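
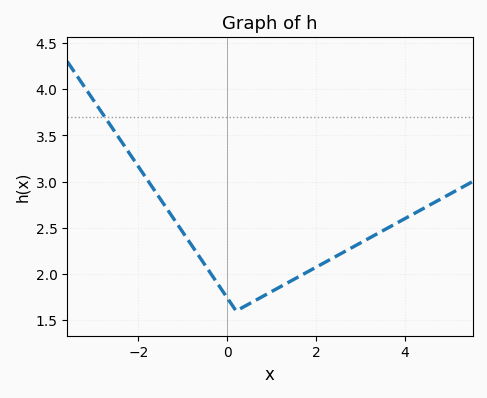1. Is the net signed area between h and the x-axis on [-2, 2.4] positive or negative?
positive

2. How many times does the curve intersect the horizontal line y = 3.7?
1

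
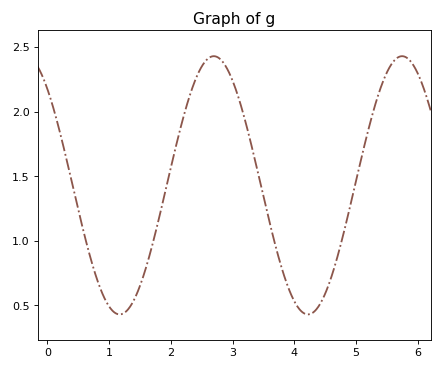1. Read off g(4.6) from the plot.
0.72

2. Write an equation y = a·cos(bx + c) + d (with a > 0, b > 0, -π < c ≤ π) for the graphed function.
y = 1cos(2.06x + 0.73) + 1.43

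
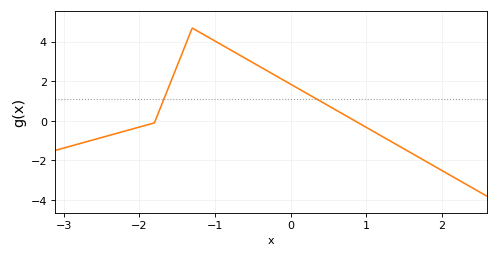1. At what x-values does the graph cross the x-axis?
-1.8, 0.9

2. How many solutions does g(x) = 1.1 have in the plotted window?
2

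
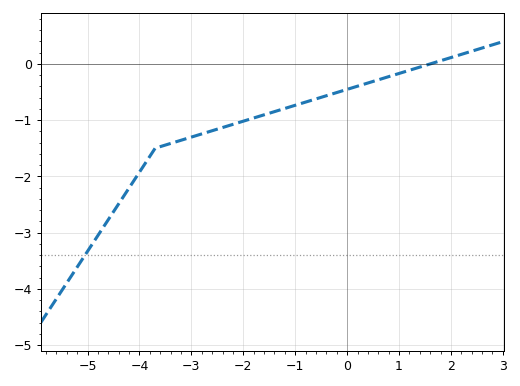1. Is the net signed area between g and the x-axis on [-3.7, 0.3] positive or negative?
negative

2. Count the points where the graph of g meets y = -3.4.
1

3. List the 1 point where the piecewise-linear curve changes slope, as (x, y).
(-3.7, -1.5)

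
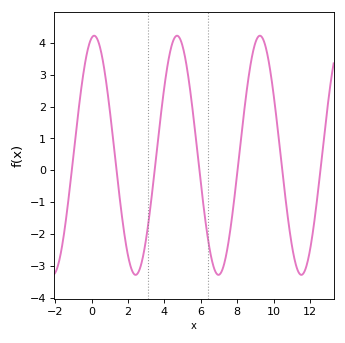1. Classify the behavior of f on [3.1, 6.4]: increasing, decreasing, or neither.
neither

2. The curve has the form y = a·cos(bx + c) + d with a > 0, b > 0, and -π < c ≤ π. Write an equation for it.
y = 3.75cos(1.4x - 0.19) + 0.47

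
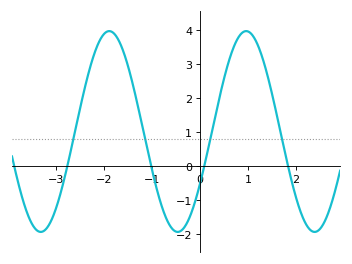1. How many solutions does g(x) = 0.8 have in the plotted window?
4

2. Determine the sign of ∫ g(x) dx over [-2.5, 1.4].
positive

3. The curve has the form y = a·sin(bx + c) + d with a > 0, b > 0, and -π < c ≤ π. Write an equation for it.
y = 2.95sin(2.2x - 0.55) + 1.01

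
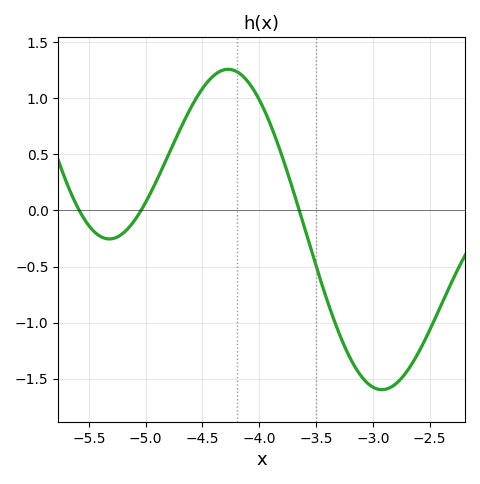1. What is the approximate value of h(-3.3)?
-1.1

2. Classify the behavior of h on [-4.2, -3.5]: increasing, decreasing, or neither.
decreasing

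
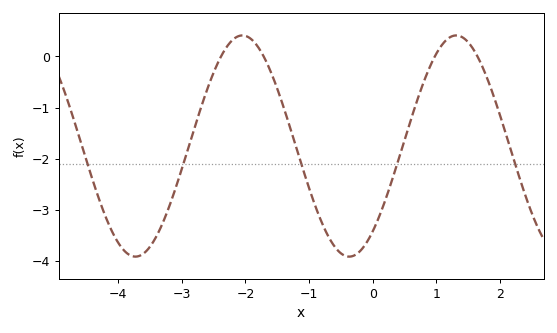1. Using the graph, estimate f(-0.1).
-3.6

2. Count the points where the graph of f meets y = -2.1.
5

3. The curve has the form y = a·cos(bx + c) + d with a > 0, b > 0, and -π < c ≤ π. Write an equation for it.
y = 2.16cos(1.9x - 2.5) - 1.75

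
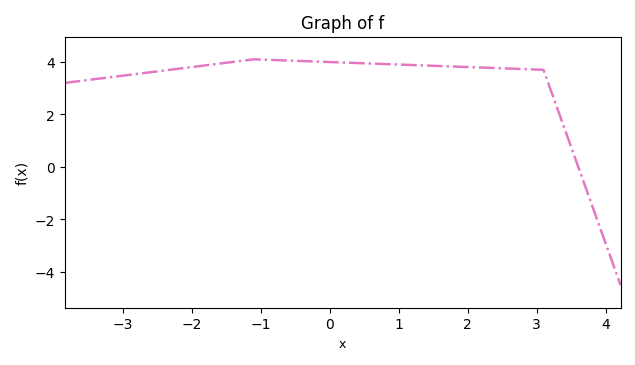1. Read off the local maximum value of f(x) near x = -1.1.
4.1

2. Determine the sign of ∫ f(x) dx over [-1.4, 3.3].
positive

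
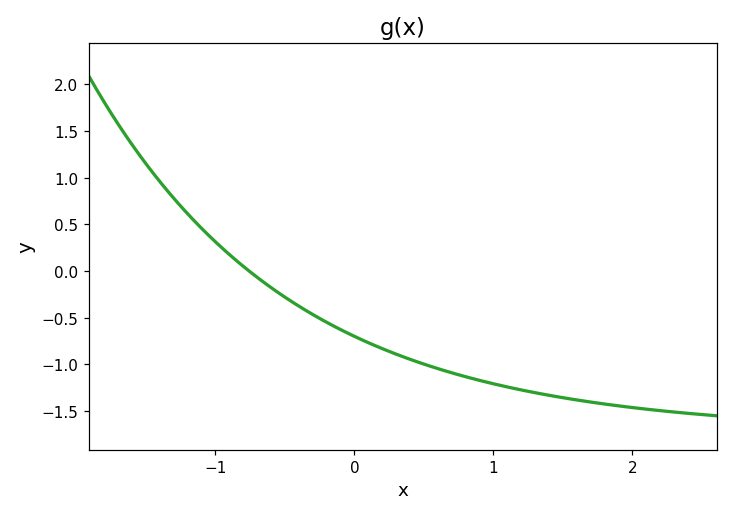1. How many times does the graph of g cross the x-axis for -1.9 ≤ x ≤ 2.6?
1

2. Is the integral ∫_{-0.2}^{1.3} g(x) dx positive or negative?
negative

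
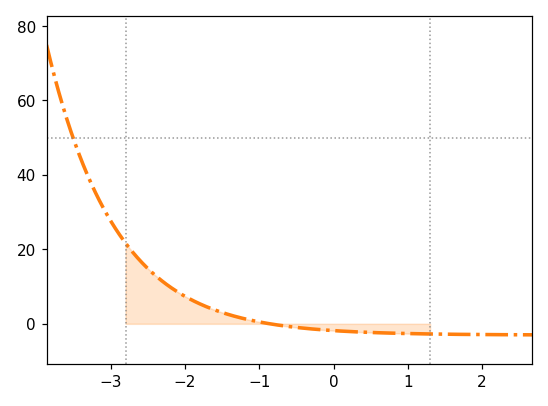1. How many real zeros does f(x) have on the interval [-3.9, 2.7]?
1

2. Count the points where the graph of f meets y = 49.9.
1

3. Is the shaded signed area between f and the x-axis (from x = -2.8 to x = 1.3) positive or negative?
positive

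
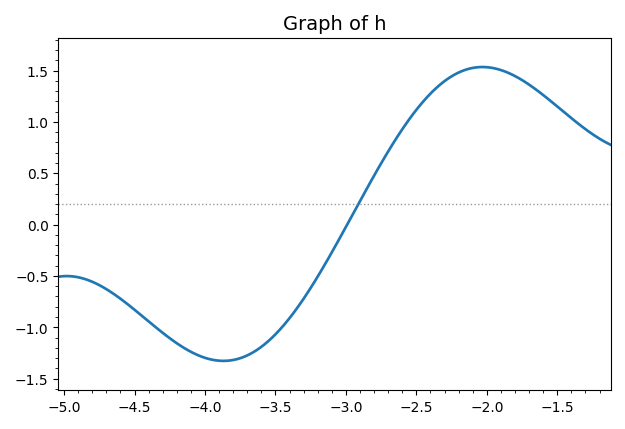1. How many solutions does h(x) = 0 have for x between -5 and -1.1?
1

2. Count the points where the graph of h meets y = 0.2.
1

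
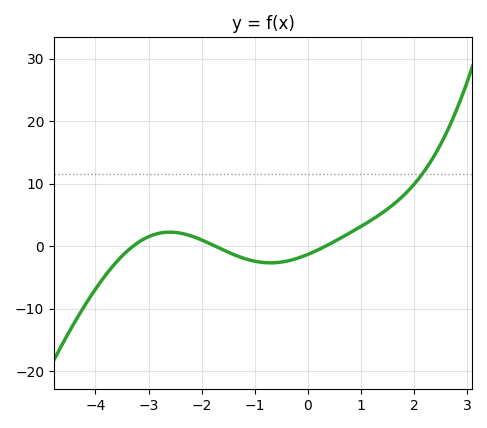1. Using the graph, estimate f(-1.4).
-1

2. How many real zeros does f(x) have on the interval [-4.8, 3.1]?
3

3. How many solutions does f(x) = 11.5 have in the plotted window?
1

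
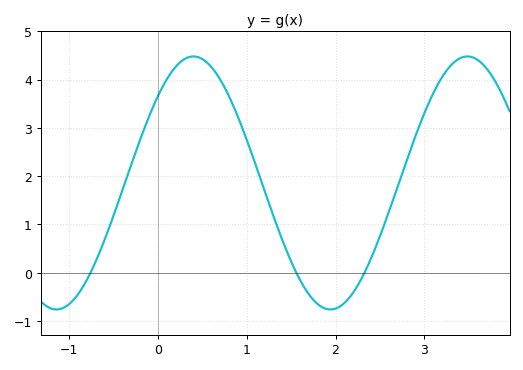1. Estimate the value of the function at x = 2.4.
0.3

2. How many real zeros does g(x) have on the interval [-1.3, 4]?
3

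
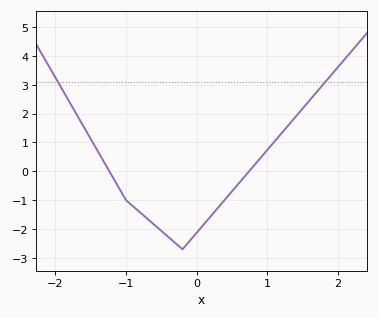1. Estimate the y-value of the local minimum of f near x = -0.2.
-2.7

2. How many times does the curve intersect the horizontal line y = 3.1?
2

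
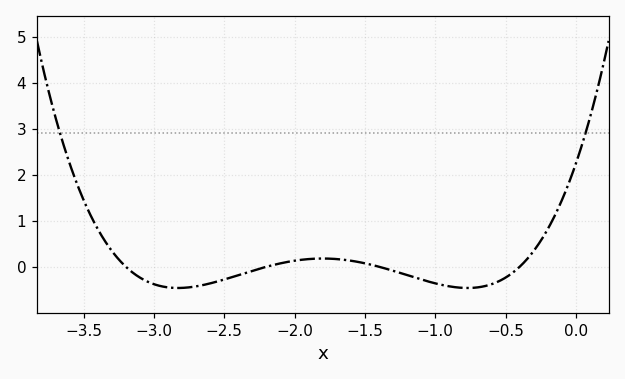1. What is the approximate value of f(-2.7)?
-0.4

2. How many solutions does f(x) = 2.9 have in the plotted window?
2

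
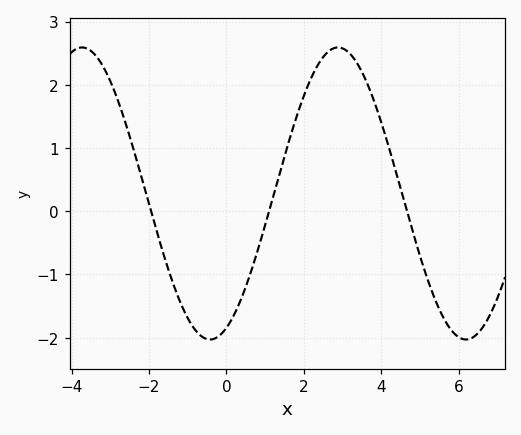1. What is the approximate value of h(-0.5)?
-2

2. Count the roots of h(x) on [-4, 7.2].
3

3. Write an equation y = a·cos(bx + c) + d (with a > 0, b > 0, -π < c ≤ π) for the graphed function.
y = 2.31cos(0.95x - 2.7) + 0.28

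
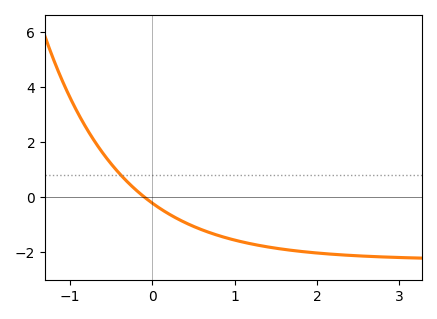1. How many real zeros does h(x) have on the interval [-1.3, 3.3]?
1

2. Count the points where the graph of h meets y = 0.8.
1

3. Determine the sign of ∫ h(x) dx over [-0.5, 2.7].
negative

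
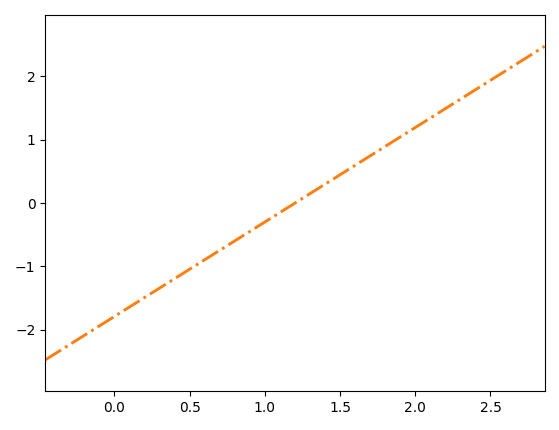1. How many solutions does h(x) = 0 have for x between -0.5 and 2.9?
1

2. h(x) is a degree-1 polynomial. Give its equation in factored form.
y = 1.49(x - 1.2)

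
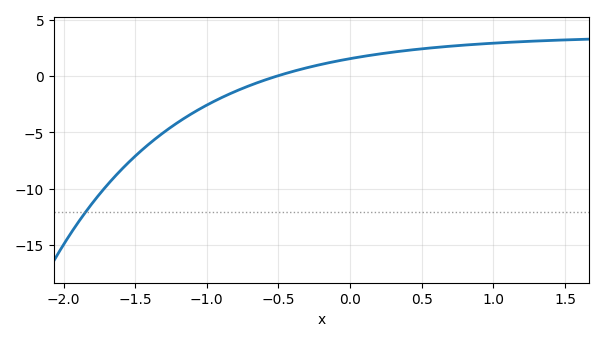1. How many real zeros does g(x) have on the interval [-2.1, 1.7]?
1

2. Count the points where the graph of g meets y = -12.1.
1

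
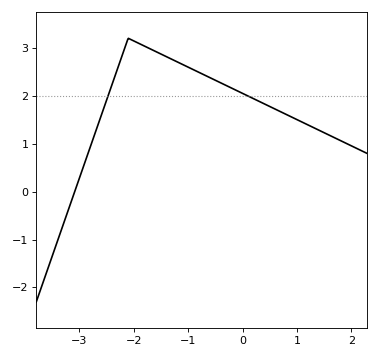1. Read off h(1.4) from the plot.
1.28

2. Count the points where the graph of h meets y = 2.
2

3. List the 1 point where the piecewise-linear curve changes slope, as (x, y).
(-2.1, 3.2)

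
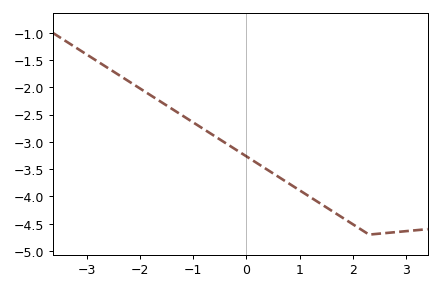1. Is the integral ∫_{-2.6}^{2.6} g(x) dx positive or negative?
negative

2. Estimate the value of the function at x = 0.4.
-3.52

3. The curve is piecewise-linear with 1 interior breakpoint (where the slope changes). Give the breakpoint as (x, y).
(2.3, -4.7)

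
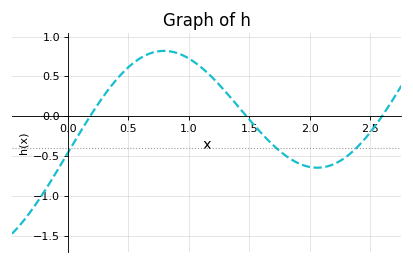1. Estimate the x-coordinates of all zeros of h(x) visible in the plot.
0.2, 1.5, 2.6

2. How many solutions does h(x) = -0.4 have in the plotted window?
3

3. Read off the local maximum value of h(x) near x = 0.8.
0.8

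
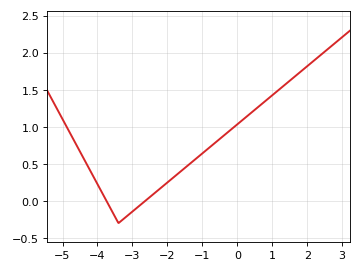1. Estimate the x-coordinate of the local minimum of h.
-3.4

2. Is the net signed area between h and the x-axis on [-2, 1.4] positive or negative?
positive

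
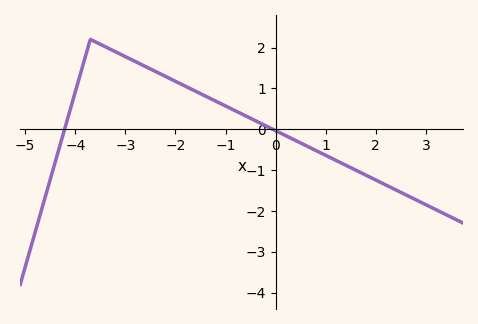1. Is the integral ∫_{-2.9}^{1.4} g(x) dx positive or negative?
positive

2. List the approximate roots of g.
-4.2, 0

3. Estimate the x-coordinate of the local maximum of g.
-3.6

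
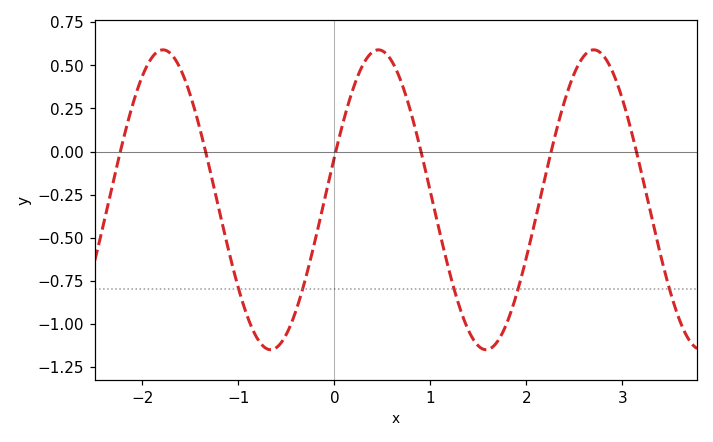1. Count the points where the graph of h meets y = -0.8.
5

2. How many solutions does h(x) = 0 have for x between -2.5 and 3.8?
6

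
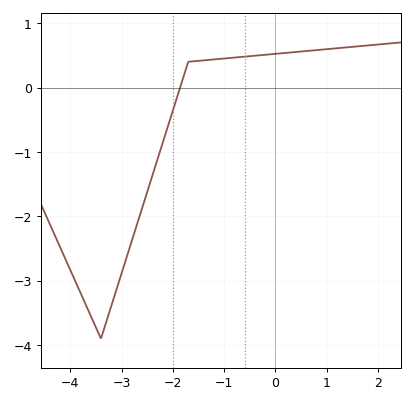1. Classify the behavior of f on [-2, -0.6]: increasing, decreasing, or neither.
increasing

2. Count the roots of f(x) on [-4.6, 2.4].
1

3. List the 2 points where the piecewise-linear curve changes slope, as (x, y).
(-3.4, -3.9); (-1.7, 0.4)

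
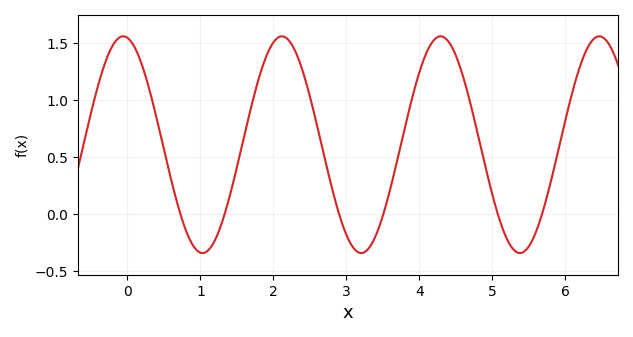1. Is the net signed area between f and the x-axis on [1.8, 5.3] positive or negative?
positive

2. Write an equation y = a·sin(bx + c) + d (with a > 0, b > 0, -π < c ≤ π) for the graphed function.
y = 0.95sin(2.9x + 1.7) + 0.61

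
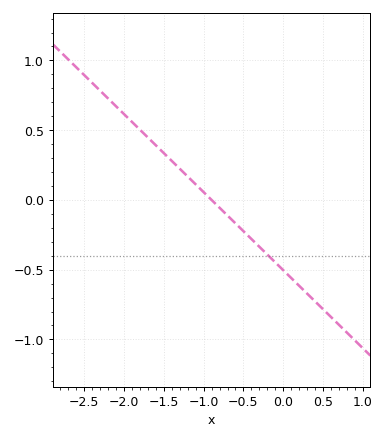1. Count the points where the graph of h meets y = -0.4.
1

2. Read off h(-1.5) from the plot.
0.35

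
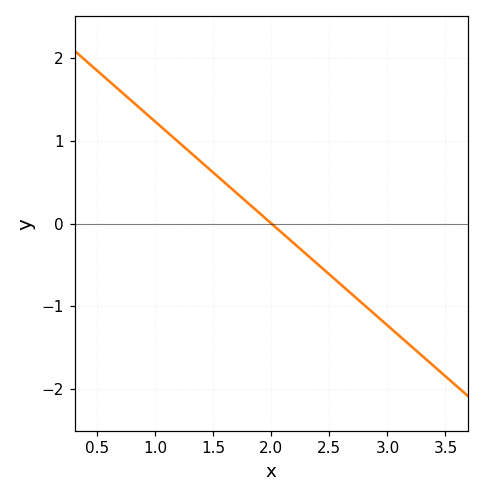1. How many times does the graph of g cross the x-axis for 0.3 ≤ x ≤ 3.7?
1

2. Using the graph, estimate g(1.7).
0.4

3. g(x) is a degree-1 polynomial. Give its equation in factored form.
y = -1.23(x - 2)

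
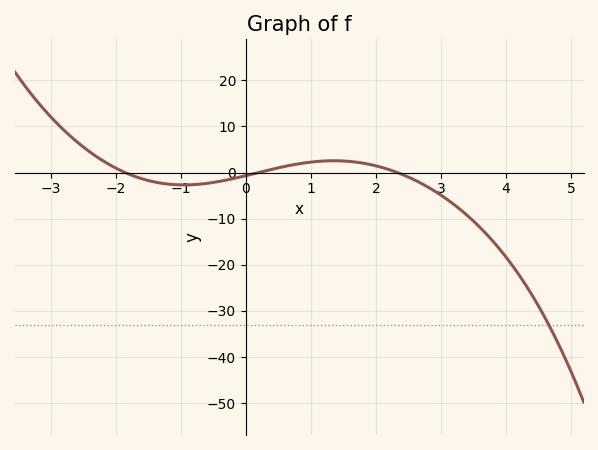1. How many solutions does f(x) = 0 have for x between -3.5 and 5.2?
3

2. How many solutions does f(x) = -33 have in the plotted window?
1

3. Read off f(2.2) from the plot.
0.643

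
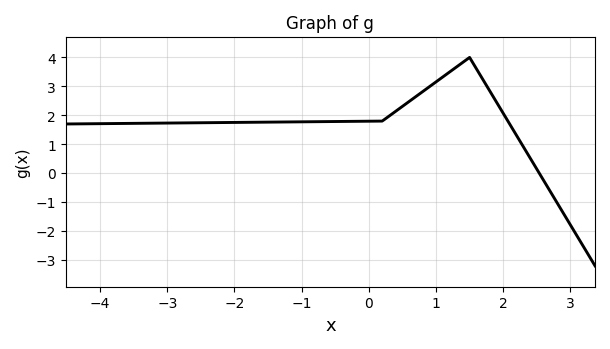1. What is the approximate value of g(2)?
2.1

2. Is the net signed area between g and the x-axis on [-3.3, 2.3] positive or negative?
positive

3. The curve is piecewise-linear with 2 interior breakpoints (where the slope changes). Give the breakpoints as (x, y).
(0.2, 1.8); (1.5, 4)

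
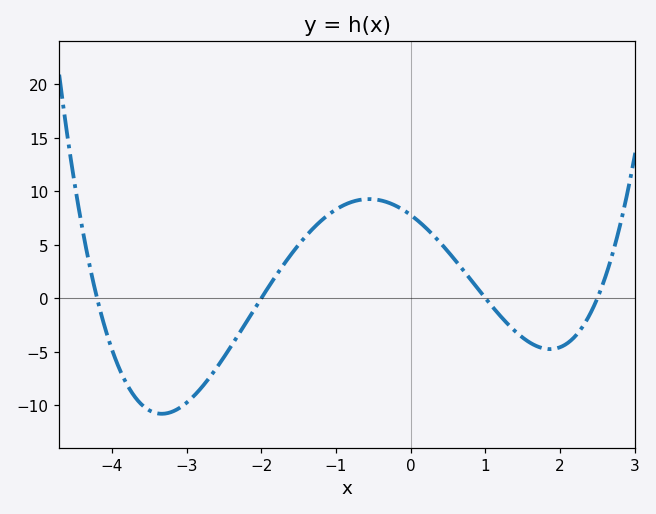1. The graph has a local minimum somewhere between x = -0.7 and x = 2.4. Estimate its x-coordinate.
1.87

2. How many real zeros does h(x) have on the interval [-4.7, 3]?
4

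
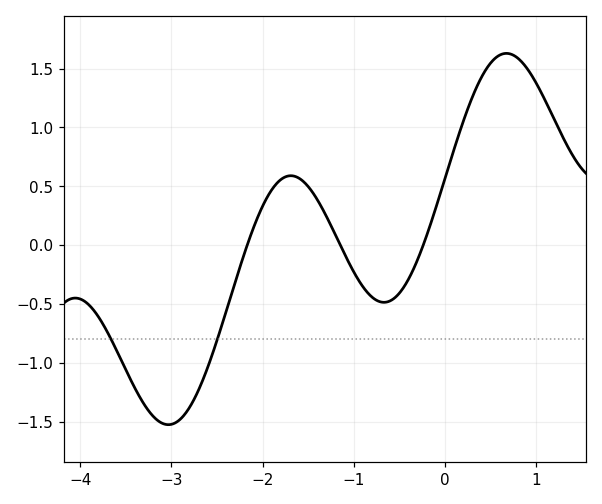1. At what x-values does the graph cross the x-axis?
-2.17, -1.15, -0.241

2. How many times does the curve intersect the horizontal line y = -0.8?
2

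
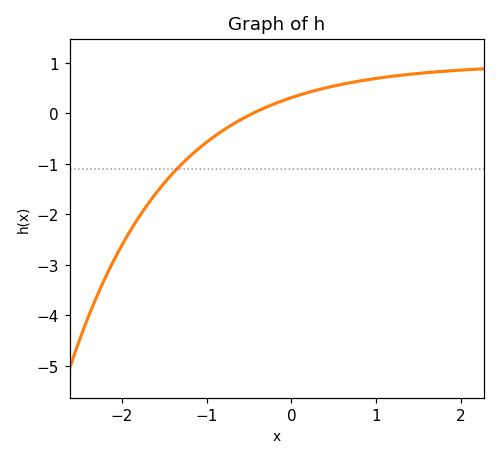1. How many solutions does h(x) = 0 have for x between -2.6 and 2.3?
1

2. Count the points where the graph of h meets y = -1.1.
1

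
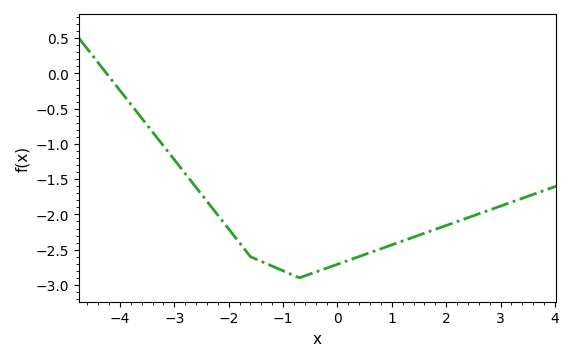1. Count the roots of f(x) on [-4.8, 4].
1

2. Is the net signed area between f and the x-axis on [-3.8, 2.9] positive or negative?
negative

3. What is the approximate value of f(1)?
-2.43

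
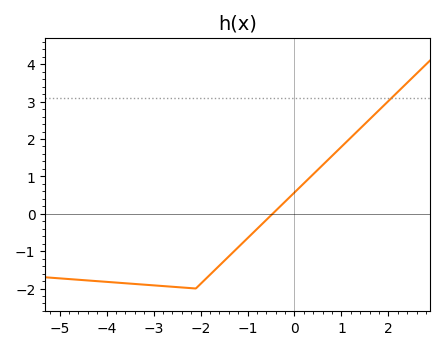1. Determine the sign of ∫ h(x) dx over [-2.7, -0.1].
negative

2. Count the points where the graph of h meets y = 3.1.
1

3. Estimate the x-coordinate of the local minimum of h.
-2.2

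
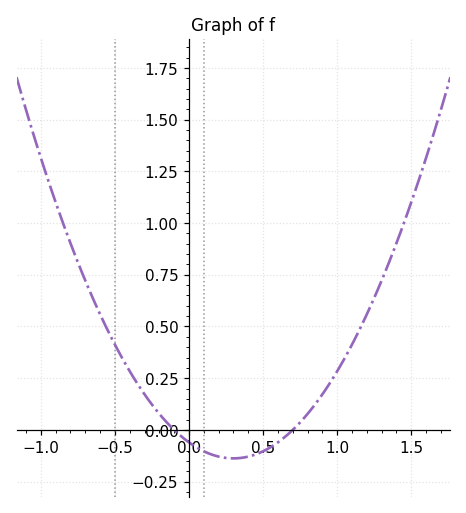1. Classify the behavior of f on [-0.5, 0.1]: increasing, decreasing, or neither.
decreasing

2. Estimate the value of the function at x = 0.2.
-0.15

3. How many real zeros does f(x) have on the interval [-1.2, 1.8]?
2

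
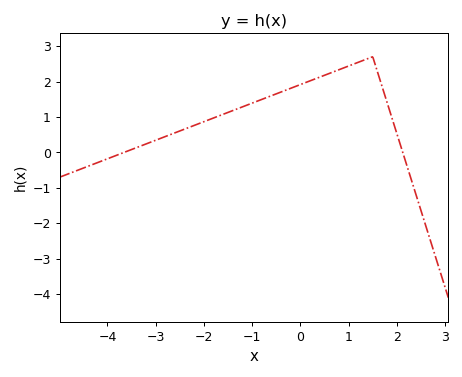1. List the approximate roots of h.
-3.6, 2.2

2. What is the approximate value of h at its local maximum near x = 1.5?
2.7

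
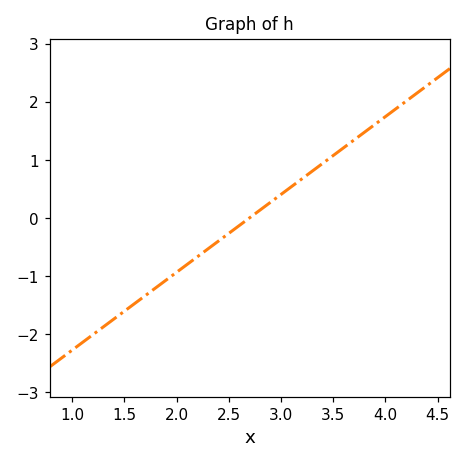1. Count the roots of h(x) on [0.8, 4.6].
1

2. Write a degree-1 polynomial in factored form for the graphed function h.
y = 1.34(x - 2.7)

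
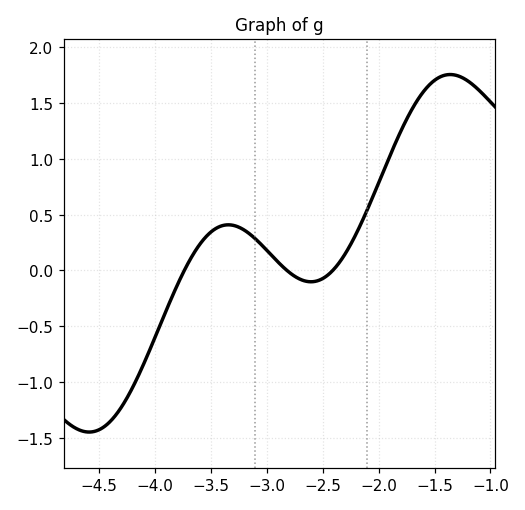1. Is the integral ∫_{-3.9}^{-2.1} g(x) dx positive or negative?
positive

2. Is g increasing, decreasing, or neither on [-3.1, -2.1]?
neither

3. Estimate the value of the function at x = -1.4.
1.75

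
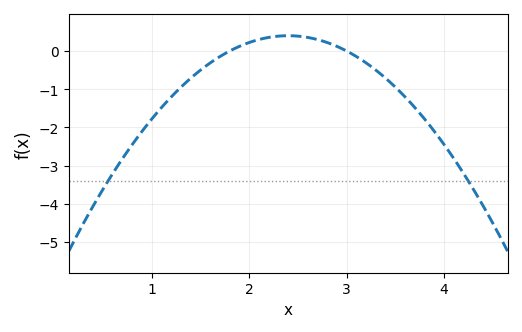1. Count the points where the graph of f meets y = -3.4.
2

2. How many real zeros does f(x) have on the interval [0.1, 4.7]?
2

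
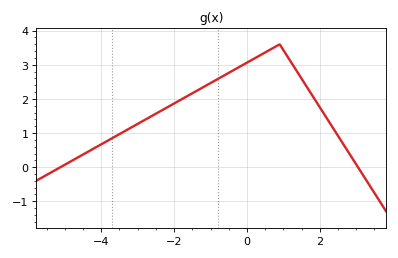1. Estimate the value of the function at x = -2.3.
1.7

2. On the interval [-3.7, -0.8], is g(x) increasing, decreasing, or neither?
increasing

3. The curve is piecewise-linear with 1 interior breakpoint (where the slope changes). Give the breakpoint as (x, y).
(0.9, 3.6)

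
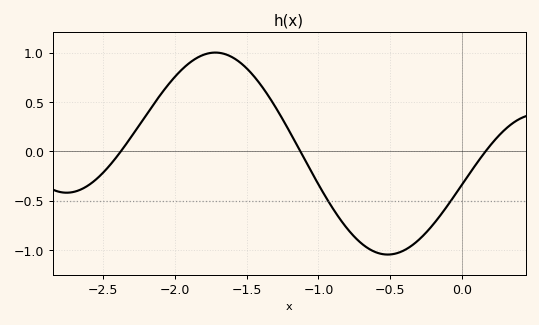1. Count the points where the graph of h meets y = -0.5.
2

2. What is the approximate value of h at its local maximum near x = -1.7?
1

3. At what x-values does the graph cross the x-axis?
-2.4, -1.15, 0.15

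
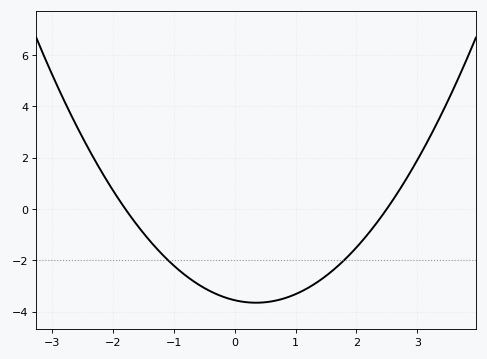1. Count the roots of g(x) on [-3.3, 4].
2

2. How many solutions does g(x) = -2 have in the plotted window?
2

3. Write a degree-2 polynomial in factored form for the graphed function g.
y = 0.79(x + 1.8)(x - 2.5)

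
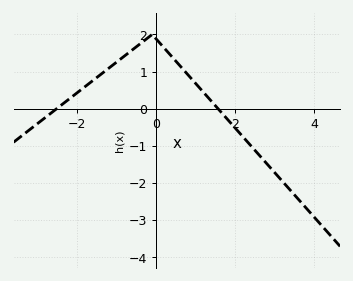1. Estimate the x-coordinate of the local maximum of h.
-0.101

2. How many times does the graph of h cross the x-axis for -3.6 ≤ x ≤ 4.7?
2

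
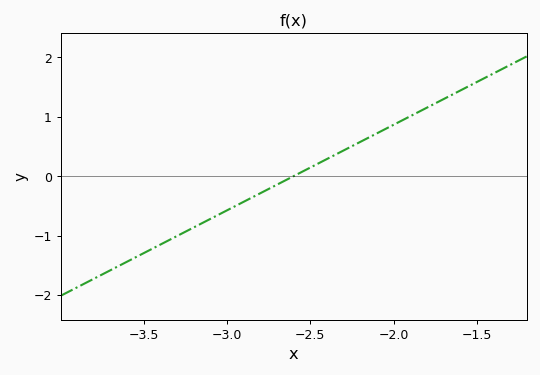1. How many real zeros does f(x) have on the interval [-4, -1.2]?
1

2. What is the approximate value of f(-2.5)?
0.144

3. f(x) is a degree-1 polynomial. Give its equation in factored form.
y = 1.44(x + 2.6)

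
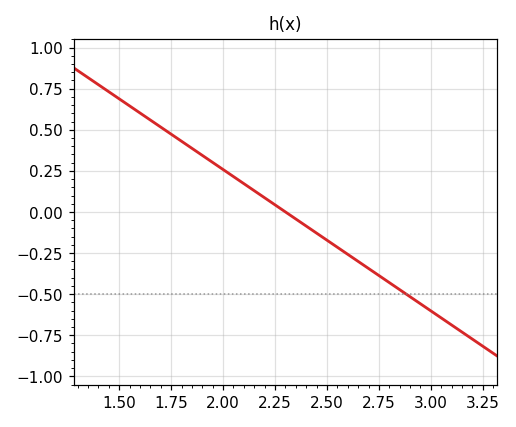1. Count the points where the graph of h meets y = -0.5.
1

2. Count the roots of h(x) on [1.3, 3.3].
1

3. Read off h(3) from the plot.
-0.602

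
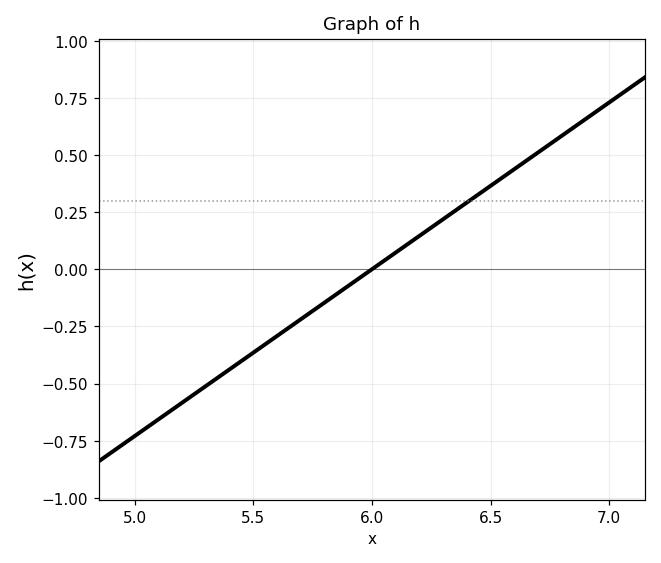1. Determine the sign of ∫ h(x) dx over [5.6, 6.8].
positive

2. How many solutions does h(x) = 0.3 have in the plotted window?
1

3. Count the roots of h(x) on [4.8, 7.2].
1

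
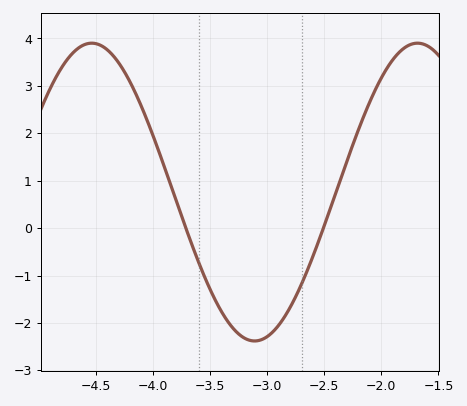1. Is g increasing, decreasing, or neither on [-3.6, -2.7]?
neither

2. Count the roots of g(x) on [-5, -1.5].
2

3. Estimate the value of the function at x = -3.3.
-2.11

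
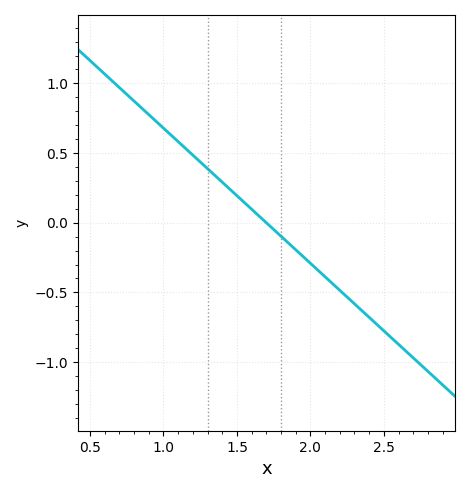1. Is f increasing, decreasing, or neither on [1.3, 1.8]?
decreasing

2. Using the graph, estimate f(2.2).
-0.5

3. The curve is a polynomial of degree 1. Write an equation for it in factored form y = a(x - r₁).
y = -0.97(x - 1.7)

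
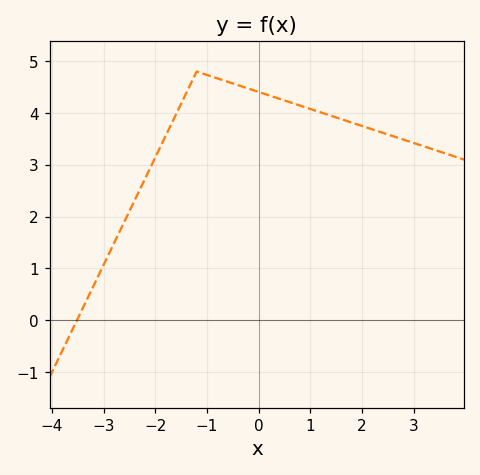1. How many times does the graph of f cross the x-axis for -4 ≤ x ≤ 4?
1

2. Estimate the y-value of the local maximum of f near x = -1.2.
4.8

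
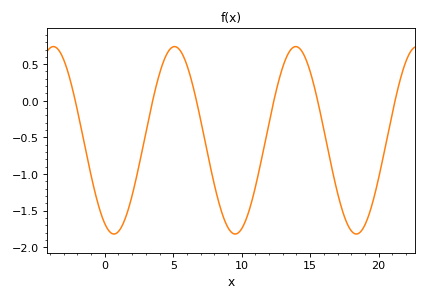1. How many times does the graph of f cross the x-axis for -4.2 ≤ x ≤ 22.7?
6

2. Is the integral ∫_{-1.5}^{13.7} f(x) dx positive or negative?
negative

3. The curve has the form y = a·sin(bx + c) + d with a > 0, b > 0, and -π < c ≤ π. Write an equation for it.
y = 1.28sin(0.71x - 2) - 0.54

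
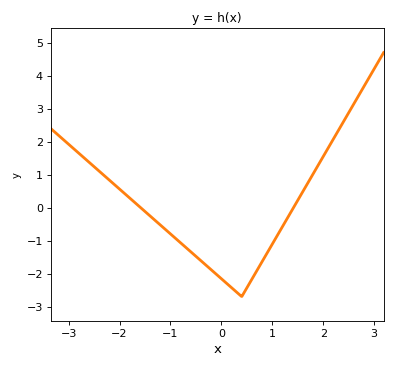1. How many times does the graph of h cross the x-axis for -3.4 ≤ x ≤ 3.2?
2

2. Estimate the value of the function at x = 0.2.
-2.4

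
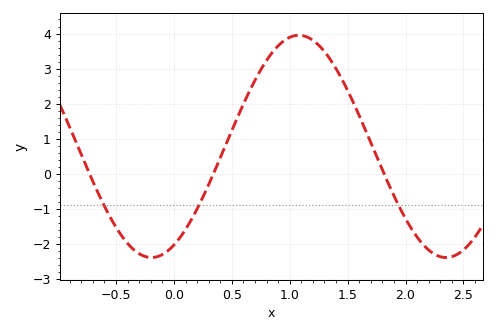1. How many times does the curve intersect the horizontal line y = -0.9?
3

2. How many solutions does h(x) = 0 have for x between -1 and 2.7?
3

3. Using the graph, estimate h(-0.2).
-2.4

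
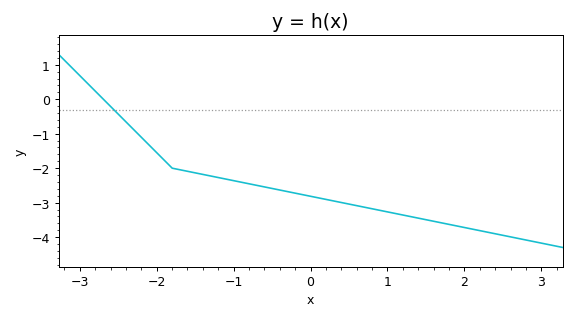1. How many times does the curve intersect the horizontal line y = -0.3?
1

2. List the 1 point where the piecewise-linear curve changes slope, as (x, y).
(-1.8, -2)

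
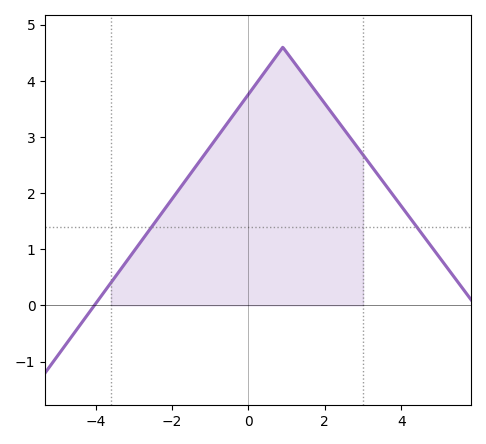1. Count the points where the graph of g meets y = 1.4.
2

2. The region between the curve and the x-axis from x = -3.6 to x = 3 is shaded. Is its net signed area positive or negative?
positive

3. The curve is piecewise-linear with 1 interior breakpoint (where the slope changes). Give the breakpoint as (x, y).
(0.9, 4.6)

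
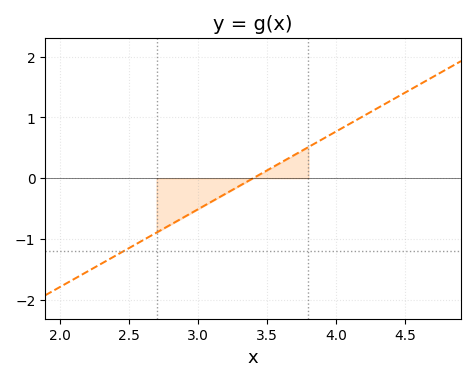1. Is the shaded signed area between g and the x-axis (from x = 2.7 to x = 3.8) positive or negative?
negative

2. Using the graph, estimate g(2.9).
-0.64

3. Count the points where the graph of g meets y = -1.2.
1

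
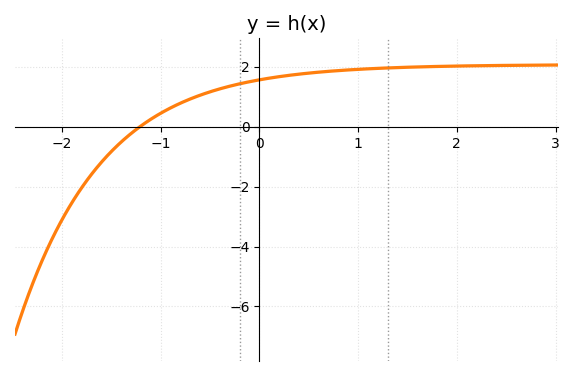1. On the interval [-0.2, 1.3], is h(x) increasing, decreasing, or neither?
increasing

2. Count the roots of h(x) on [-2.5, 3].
1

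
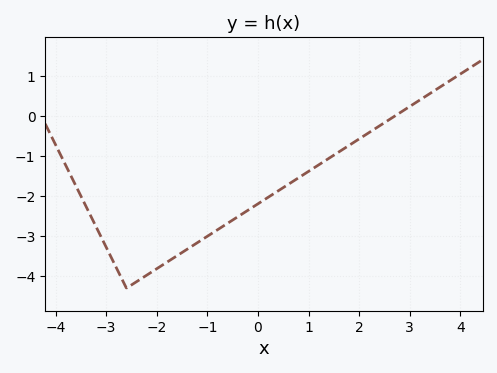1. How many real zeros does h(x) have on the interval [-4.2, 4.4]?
1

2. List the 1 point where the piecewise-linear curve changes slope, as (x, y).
(-2.6, -4.3)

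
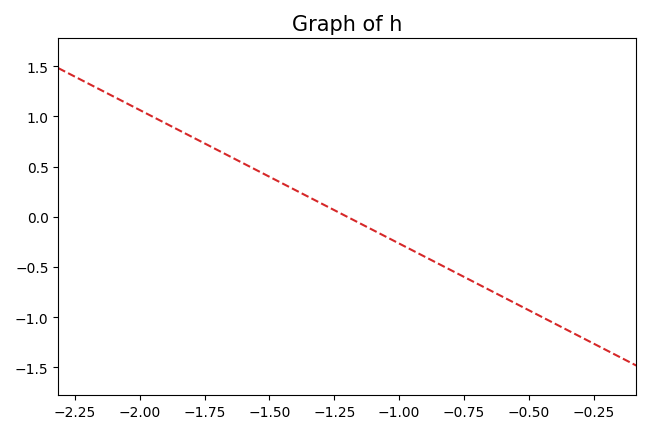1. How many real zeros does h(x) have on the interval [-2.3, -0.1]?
1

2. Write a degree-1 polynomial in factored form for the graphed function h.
y = -1.33(x + 1.2)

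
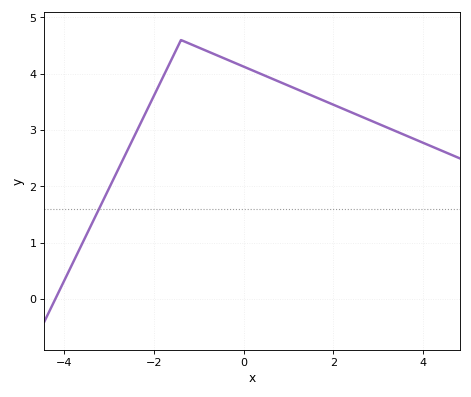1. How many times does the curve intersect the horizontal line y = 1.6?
1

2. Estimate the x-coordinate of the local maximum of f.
-1.4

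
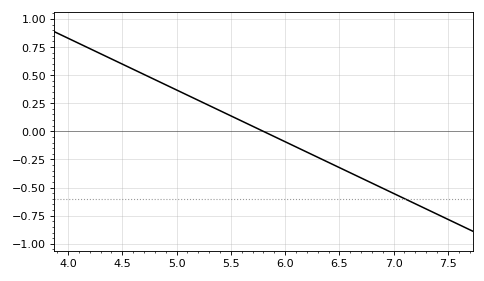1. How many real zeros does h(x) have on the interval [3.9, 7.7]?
1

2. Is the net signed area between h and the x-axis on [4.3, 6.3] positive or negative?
positive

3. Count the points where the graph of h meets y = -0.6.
1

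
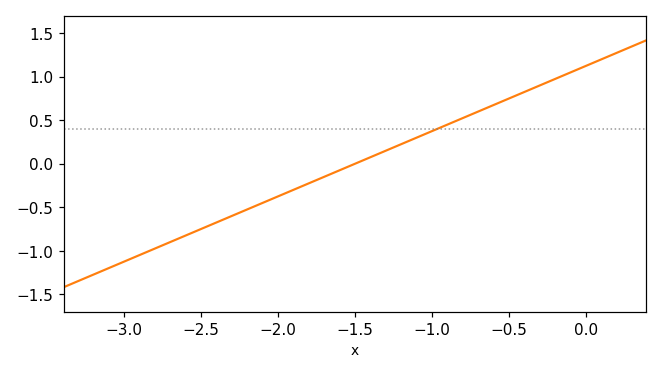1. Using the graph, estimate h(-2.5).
-0.75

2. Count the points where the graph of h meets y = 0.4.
1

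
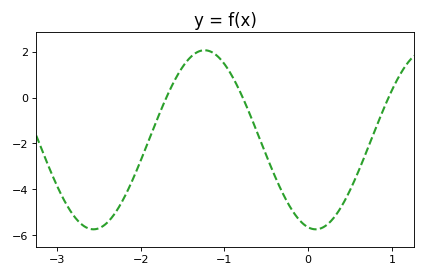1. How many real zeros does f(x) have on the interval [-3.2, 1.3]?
3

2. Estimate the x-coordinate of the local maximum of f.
-1.24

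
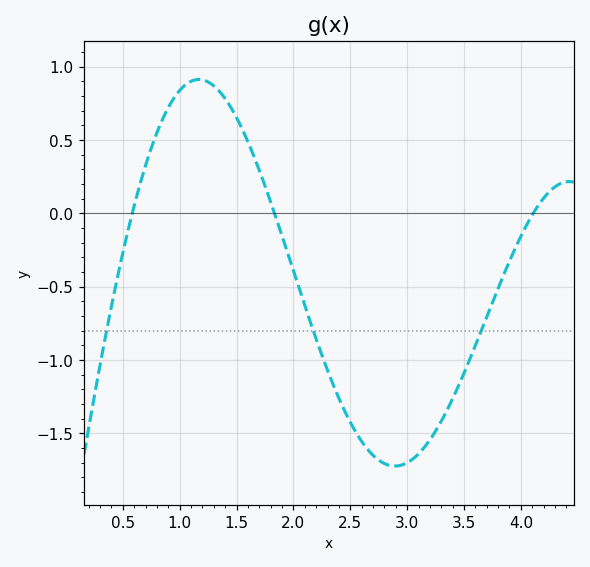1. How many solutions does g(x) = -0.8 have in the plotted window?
3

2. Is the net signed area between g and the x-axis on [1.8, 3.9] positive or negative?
negative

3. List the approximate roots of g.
0.6, 1.8, 4.1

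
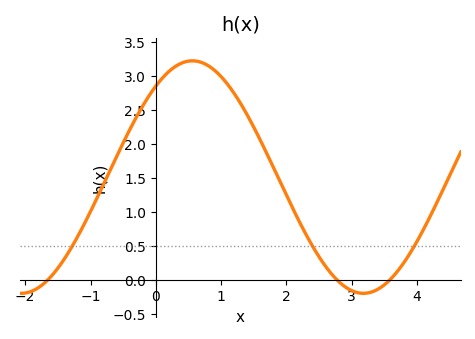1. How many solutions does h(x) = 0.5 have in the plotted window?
3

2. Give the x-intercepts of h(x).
-1.7, 2.8, 3.6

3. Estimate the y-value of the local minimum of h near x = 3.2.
-0.2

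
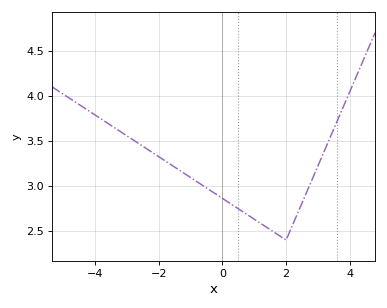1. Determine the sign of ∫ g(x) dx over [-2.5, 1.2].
positive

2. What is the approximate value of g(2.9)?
3.14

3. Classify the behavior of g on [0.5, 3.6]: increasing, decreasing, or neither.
neither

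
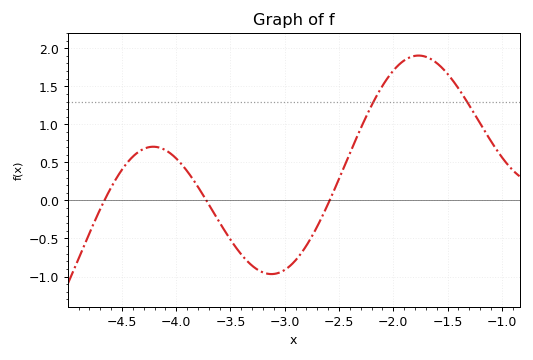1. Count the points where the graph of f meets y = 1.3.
2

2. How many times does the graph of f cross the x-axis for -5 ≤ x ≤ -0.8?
3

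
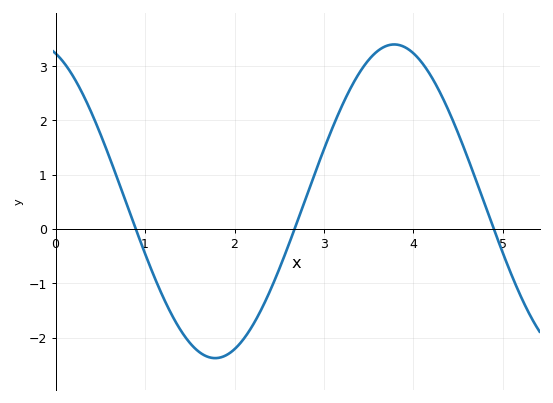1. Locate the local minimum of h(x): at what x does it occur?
1.78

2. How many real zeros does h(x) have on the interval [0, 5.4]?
3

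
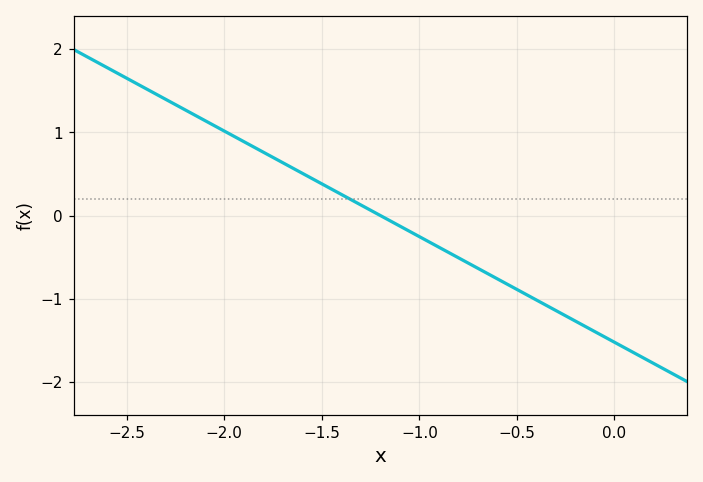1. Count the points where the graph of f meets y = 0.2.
1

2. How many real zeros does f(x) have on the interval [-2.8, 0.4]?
1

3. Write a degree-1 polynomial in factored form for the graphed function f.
y = -1.27(x + 1.2)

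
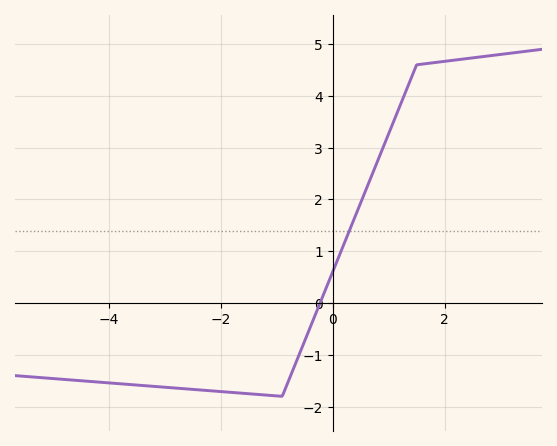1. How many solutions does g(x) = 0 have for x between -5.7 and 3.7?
1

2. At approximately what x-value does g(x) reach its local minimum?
-0.902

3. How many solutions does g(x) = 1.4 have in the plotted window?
1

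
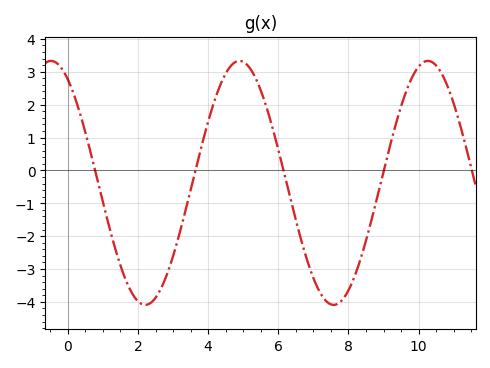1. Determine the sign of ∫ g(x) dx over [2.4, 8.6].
negative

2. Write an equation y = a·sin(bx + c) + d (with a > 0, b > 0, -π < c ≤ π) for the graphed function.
y = 3.71sin(1.17x + 2.13) - 0.38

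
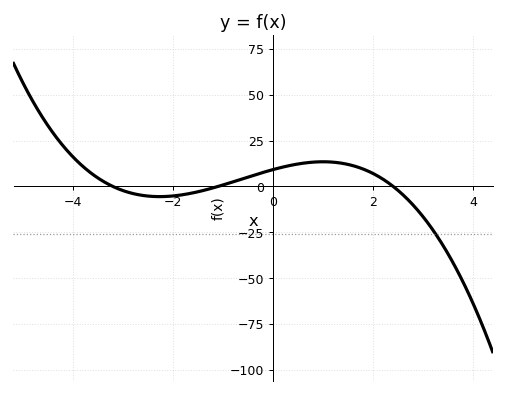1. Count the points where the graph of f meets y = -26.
1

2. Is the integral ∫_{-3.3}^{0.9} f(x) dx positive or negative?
positive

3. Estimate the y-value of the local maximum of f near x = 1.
13.5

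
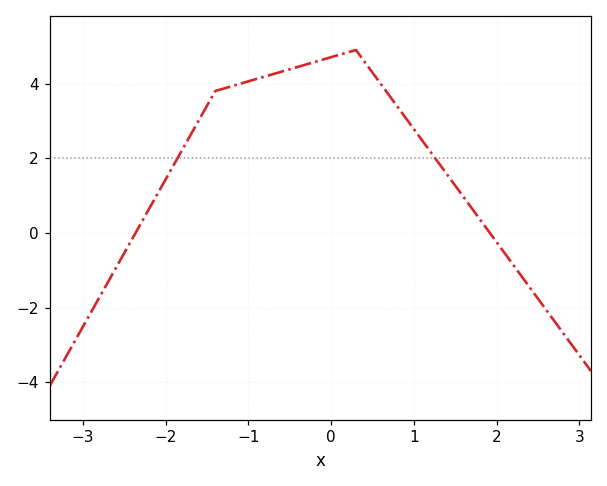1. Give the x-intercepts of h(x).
-2.36, 1.92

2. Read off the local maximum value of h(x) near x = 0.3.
4.9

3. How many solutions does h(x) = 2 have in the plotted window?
2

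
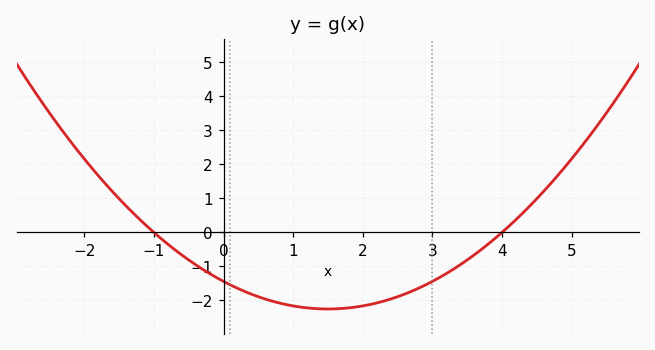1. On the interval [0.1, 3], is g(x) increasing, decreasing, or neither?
neither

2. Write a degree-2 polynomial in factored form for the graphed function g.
y = 0.36(x + 1)(x - 4)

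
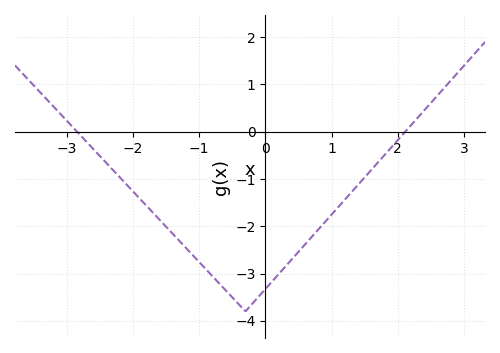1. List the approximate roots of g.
-2.84, 2.11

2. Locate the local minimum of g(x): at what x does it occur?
-0.301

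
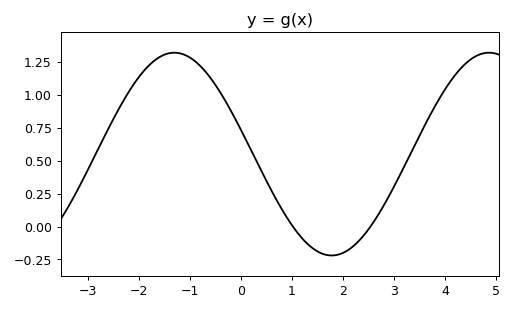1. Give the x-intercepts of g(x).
1, 2.6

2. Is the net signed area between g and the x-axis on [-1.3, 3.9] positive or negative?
positive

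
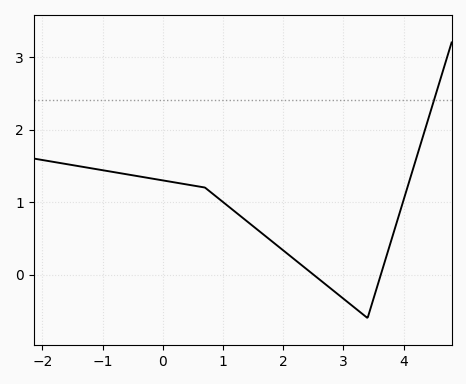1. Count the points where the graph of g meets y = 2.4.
1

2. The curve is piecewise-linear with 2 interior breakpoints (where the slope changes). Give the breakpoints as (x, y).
(0.7, 1.2); (3.4, -0.6)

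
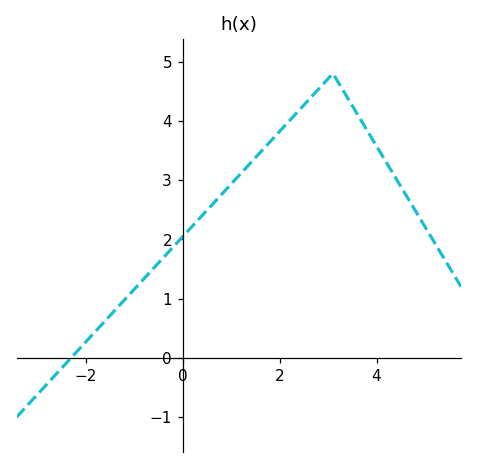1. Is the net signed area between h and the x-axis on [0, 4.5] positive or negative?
positive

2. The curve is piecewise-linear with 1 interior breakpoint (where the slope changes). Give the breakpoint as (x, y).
(3.1, 4.8)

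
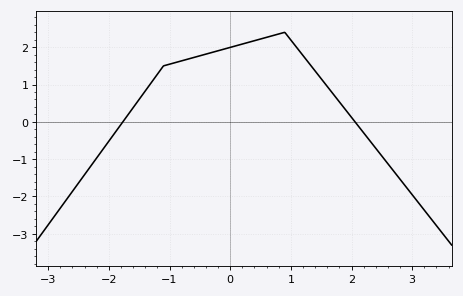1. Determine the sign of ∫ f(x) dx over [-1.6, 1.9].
positive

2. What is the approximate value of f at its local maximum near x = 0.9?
2.4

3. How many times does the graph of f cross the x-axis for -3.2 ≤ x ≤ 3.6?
2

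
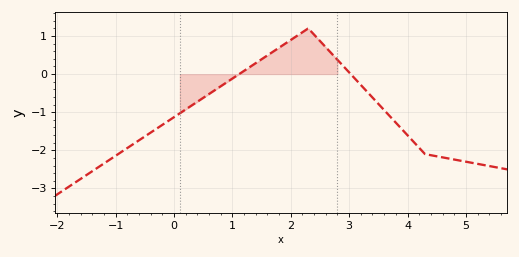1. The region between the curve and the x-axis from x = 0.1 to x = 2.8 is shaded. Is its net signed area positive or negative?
positive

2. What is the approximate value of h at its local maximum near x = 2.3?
1.2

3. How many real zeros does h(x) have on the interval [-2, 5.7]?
2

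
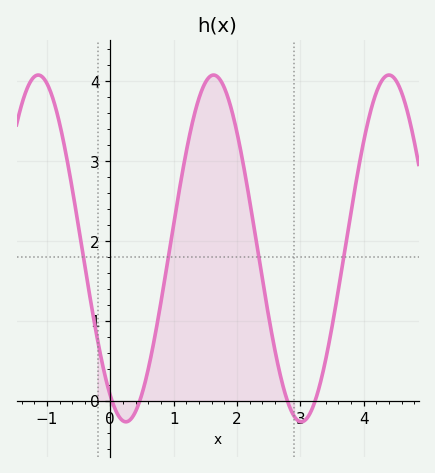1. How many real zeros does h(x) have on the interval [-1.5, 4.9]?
4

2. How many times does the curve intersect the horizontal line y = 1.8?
4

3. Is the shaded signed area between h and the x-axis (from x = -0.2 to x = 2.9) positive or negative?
positive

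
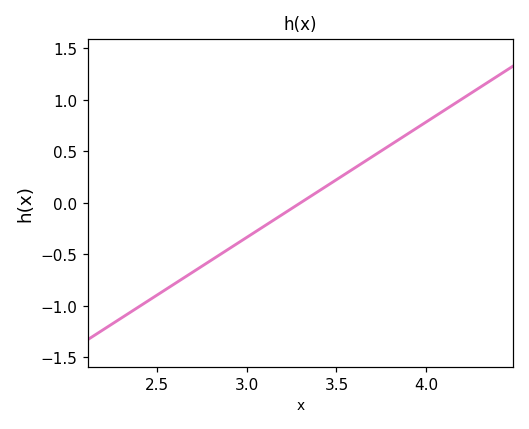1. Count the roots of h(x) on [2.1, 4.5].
1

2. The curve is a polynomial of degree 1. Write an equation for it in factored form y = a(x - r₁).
y = 1.12(x - 3.3)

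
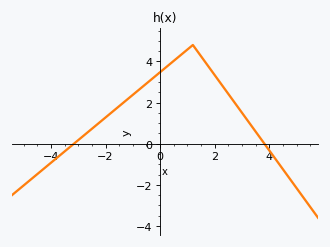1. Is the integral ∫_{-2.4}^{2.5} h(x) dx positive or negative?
positive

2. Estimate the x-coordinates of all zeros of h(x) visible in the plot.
-3.16, 3.82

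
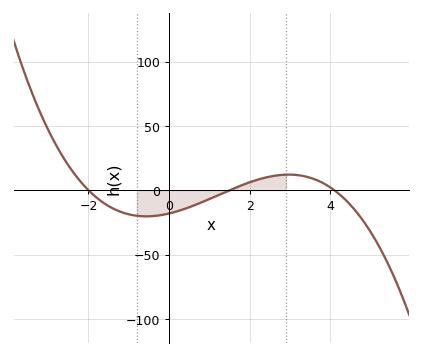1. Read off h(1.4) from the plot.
0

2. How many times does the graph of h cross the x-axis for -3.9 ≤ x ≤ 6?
3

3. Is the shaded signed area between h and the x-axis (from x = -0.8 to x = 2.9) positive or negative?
negative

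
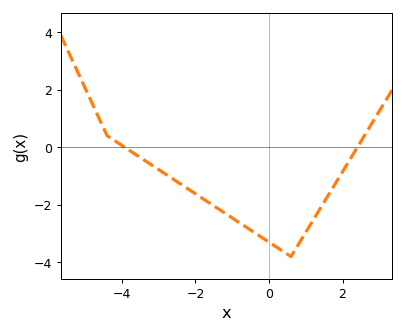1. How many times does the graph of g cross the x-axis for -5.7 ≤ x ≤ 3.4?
2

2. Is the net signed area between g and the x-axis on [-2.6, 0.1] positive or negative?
negative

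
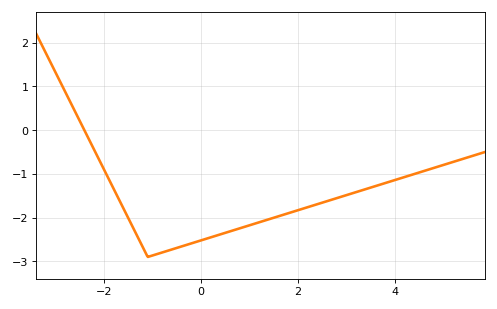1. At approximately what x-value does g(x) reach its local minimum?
-1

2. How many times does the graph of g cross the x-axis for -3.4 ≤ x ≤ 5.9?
1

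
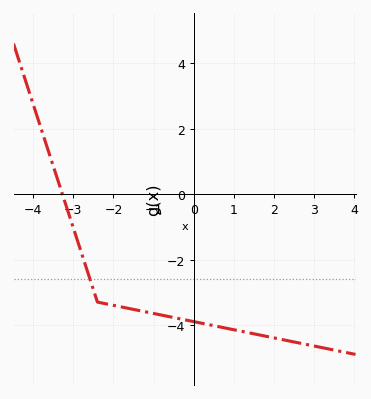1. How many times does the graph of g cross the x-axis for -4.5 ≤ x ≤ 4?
1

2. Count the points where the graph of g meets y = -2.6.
1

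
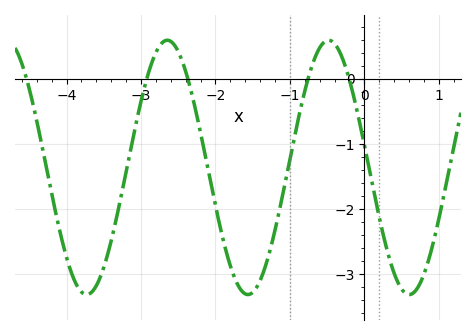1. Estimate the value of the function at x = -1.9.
-2.5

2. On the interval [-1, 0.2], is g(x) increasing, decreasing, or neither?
neither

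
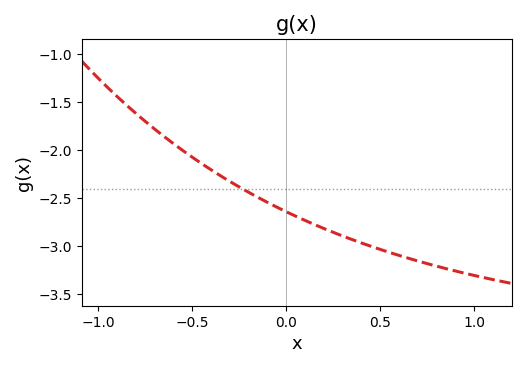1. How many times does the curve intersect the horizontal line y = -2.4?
1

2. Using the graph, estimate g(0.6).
-3.1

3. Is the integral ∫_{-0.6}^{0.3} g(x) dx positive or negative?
negative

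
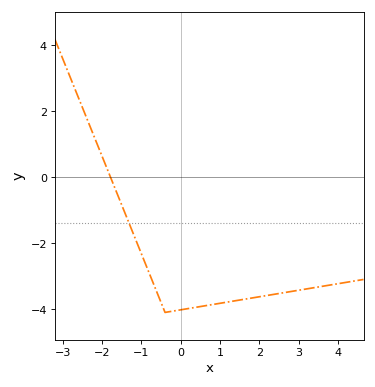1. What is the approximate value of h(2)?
-3.62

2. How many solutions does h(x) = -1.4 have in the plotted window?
1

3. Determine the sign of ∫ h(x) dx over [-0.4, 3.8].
negative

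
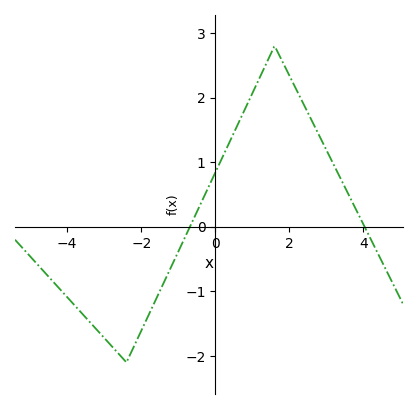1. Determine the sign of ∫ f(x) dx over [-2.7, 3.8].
positive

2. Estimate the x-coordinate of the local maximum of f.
1.6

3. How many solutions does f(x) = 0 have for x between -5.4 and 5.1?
2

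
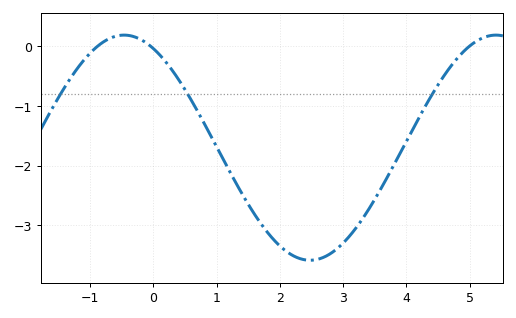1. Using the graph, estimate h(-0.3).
0.2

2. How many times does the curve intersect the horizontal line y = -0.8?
3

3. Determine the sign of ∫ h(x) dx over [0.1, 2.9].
negative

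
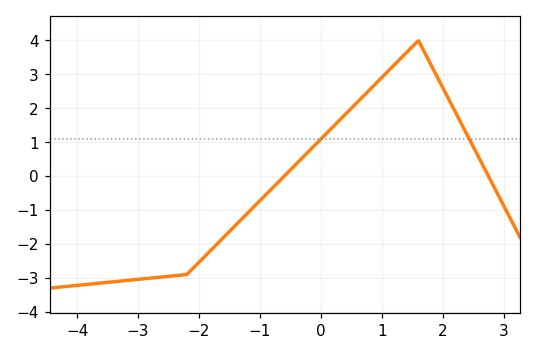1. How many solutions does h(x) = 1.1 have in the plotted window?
2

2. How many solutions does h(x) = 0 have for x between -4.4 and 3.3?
2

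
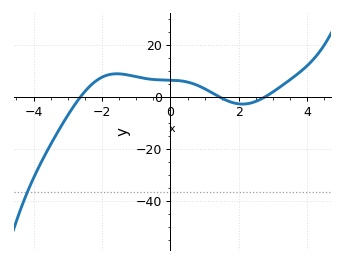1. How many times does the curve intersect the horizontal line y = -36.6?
1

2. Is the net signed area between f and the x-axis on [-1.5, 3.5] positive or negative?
positive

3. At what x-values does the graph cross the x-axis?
-2.6, 1.4, 2.8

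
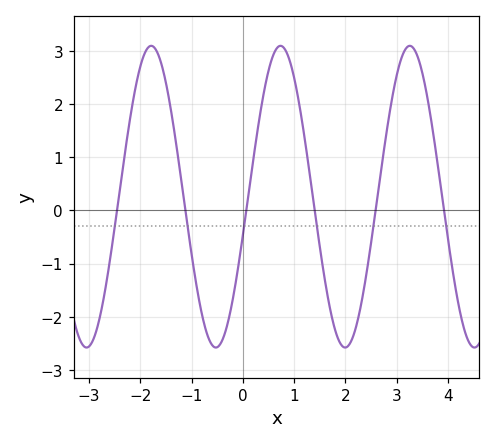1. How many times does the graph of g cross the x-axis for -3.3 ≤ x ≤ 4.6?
6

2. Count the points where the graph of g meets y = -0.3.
6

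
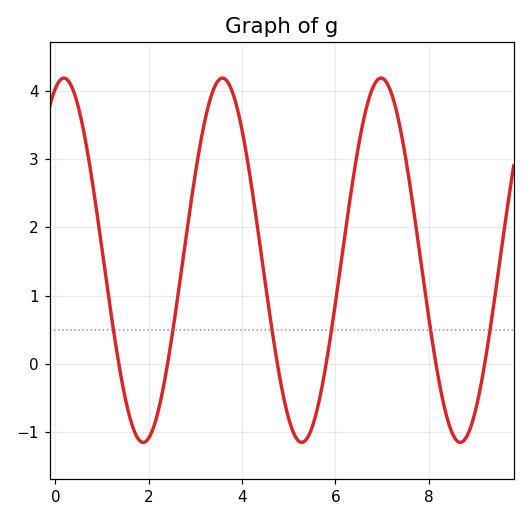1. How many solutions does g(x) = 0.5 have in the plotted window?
6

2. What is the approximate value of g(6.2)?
1.9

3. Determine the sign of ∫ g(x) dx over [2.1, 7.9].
positive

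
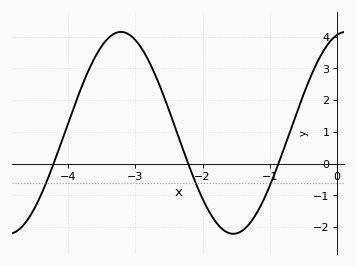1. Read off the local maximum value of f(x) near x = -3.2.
4.1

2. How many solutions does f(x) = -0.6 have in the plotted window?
3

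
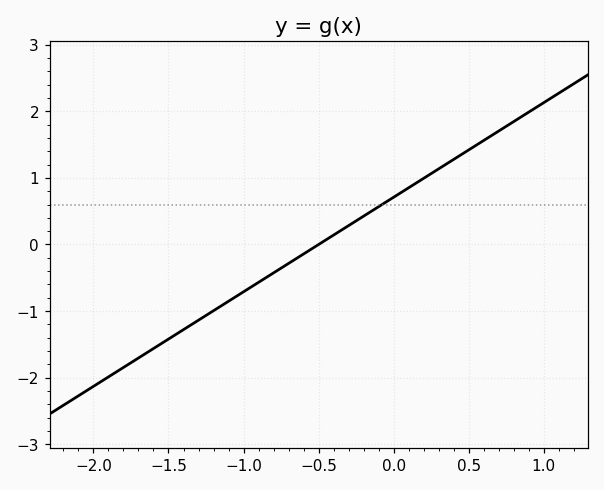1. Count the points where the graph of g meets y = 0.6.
1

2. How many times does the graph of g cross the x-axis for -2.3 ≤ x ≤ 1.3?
1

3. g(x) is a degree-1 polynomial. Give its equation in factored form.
y = 1.42(x + 0.5)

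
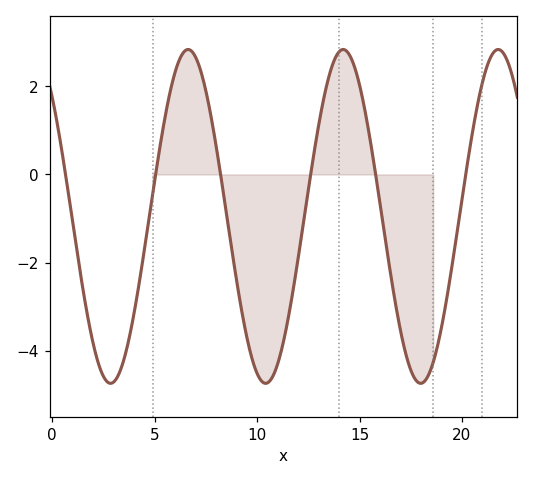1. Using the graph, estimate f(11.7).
-2.8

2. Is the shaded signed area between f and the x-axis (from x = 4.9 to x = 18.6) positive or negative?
negative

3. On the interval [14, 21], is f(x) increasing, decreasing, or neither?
neither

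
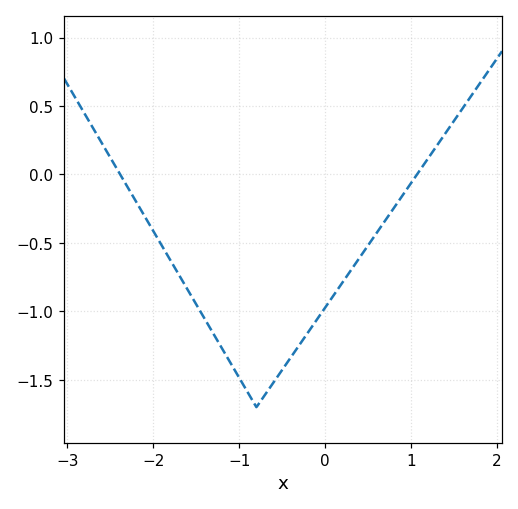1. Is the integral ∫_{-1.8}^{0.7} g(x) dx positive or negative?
negative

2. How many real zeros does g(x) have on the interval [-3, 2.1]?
2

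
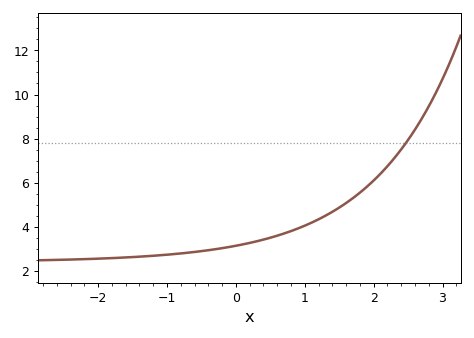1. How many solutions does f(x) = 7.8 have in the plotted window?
1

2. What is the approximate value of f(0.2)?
3.27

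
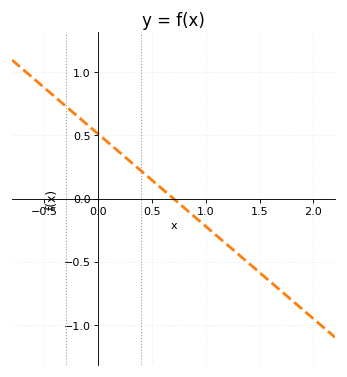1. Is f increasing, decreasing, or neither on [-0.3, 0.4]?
decreasing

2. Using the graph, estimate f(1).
-0.219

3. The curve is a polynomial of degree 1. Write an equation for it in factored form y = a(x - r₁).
y = -0.73(x - 0.7)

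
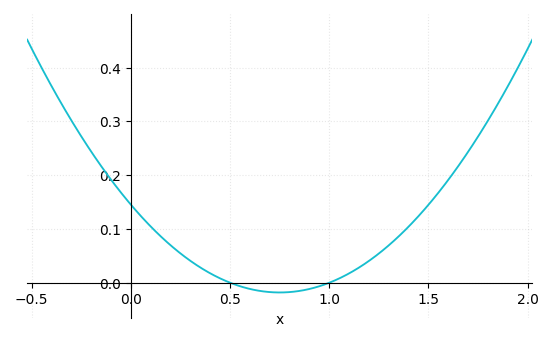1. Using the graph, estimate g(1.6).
0.19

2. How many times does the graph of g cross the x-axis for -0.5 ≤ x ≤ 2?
2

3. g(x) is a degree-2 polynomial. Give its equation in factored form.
y = 0.29(x - 0.5)(x - 1)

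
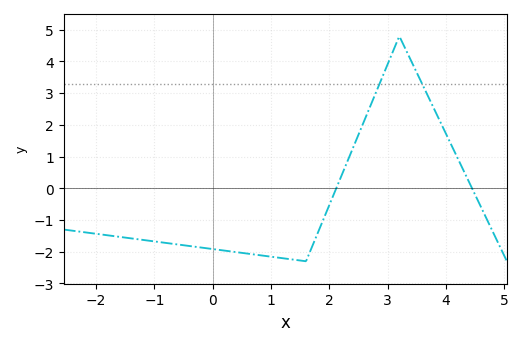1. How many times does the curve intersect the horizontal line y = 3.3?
2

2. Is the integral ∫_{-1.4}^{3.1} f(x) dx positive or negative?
negative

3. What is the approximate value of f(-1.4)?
-1.6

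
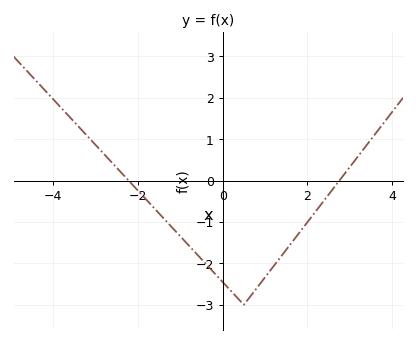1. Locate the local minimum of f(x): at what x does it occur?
0.501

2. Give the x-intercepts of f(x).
-2.22, 2.75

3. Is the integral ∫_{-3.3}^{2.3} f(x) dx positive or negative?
negative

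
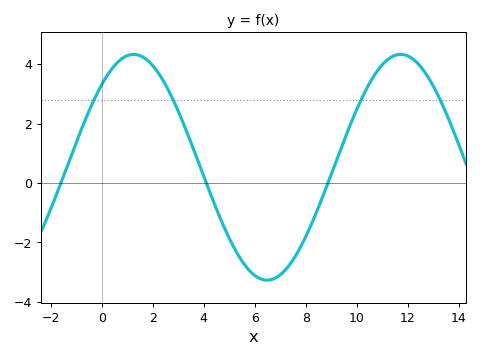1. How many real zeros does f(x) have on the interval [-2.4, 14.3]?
3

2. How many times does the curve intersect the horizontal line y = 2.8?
4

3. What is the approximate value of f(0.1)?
3.46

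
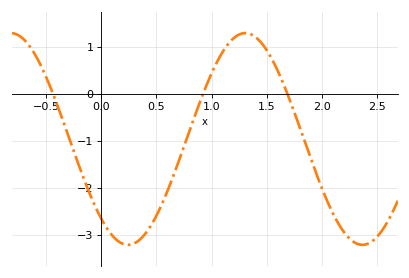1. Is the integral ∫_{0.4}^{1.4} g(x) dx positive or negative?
negative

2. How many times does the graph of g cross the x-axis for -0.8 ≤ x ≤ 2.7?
3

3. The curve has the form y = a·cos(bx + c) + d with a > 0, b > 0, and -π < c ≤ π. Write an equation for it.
y = 2.25cos(2.96x + 2.42) - 0.95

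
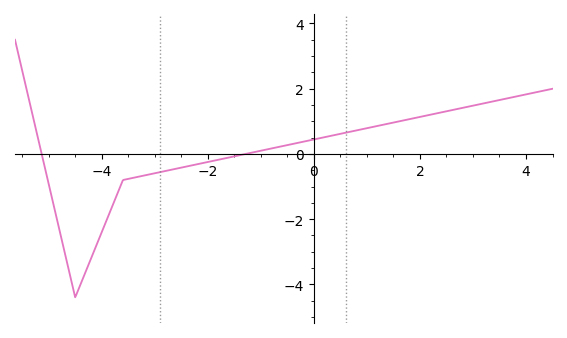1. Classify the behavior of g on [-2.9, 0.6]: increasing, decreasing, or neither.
increasing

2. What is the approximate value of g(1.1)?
0.8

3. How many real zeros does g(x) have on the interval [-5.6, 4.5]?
2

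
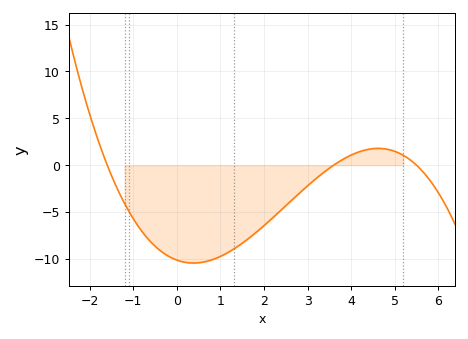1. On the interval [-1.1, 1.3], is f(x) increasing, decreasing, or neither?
neither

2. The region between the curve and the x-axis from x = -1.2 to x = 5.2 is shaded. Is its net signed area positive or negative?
negative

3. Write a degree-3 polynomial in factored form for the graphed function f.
y = -0.32(x + 1.6)(x - 3.6)(x - 5.5)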